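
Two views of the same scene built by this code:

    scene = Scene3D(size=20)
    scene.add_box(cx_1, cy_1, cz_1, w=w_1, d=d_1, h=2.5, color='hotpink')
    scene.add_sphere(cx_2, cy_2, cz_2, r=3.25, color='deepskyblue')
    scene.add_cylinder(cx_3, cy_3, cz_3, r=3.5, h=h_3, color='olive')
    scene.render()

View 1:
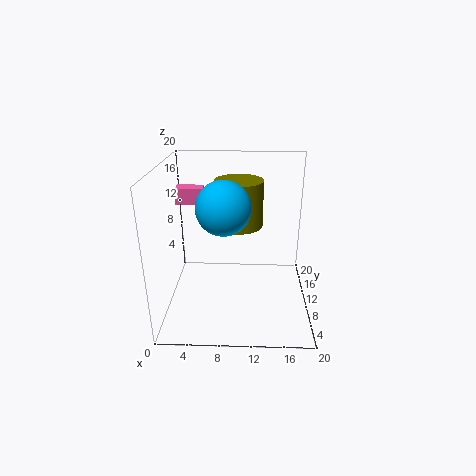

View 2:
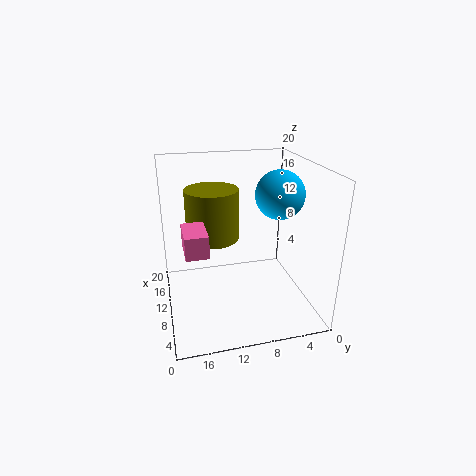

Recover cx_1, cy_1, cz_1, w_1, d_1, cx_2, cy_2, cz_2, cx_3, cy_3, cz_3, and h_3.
cx_1 = 0.25; cy_1 = 15.5; cz_1 = 12.75; w_1 = 4.25; d_1 = 2.5; cx_2 = 8.5; cy_2 = 4.75; cz_2 = 16.25; cx_3 = 10; cy_3 = 13.5; cz_3 = 10.5; h_3 = 6.75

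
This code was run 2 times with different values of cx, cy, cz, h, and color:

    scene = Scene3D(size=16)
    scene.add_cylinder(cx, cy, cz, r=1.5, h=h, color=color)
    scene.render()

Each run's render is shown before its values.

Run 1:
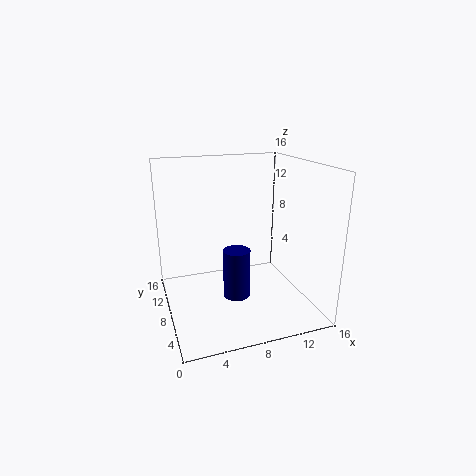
cx = 7.5
cy = 7
cz = 1.5
h = 5.5
color = 'navy'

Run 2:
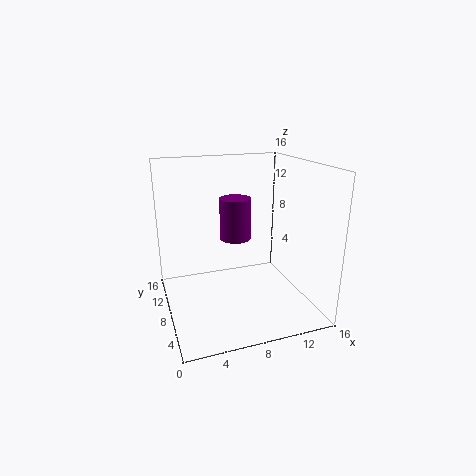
cx = 6.5
cy = 4.5
cz = 9.5
h = 4
color = 'purple'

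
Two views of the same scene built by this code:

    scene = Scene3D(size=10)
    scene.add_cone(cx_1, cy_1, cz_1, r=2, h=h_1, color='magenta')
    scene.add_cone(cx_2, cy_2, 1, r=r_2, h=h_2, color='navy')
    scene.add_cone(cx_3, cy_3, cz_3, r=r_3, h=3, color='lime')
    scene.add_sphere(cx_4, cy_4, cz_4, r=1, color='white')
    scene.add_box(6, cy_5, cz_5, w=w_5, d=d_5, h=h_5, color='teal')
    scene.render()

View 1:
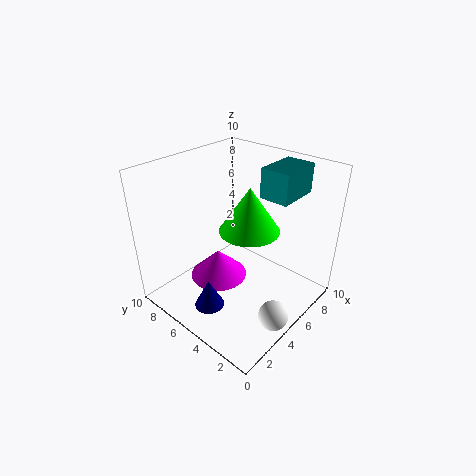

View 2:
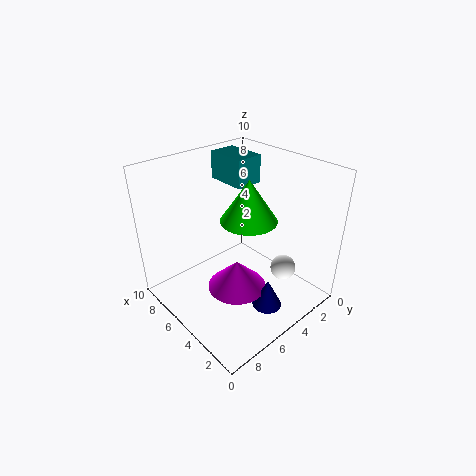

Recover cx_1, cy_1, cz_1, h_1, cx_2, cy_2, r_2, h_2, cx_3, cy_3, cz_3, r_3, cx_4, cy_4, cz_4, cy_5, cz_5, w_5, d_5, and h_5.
cx_1 = 4, cy_1 = 6, cz_1 = 2, h_1 = 2, cx_2 = 2, cy_2 = 5, r_2 = 1, h_2 = 2, cx_3 = 5, cy_3 = 4, cz_3 = 6, r_3 = 2, cx_4 = 4, cy_4 = 1, cz_4 = 1, cy_5 = 2, cz_5 = 8, w_5 = 3, d_5 = 2, h_5 = 2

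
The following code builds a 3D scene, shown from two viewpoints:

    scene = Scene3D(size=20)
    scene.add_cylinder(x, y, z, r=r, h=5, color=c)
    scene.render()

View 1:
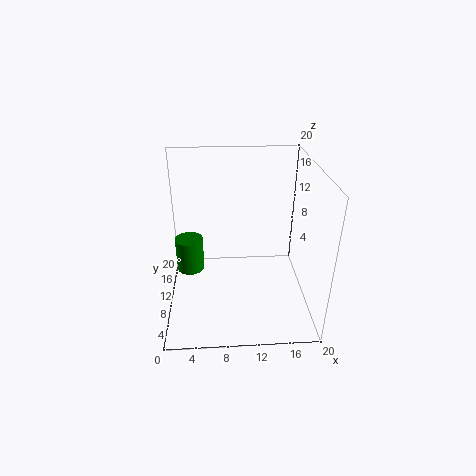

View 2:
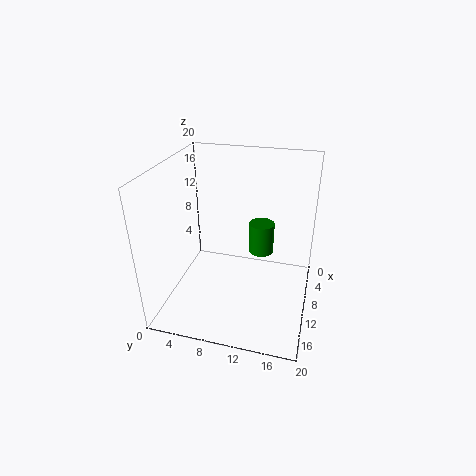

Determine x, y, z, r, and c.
x = 3; y = 12; z = 4; r = 2; c = 'green'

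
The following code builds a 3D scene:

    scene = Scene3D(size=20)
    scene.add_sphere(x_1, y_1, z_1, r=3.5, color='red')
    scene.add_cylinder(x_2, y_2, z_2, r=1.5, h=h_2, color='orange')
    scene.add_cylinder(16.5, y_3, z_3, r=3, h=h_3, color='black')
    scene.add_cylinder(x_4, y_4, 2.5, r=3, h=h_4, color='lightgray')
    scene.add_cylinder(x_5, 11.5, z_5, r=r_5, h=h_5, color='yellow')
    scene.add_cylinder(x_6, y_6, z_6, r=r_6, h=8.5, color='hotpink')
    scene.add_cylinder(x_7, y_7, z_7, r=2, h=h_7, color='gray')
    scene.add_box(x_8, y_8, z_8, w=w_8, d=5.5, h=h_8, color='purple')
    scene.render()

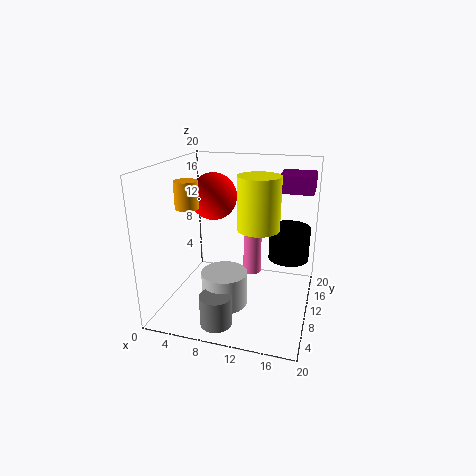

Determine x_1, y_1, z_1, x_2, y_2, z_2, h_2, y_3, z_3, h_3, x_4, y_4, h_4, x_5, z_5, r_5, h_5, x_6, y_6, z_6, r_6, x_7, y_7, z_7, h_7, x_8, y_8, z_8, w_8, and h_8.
x_1 = 5
y_1 = 14
z_1 = 14.5
x_2 = 4.5
y_2 = 6
z_2 = 15
h_2 = 3.5
y_3 = 15
z_3 = 5.5
h_3 = 5
x_4 = 9.5
y_4 = 5.5
h_4 = 4.5
x_5 = 12.5
z_5 = 11
r_5 = 3
h_5 = 7.5
x_6 = 10
y_6 = 18.5
z_6 = 0.5
r_6 = 1.5
x_7 = 9.5
y_7 = 2
z_7 = 1.5
h_7 = 4
x_8 = 14.5
y_8 = 14.5
z_8 = 15.5
w_8 = 5
h_8 = 2.5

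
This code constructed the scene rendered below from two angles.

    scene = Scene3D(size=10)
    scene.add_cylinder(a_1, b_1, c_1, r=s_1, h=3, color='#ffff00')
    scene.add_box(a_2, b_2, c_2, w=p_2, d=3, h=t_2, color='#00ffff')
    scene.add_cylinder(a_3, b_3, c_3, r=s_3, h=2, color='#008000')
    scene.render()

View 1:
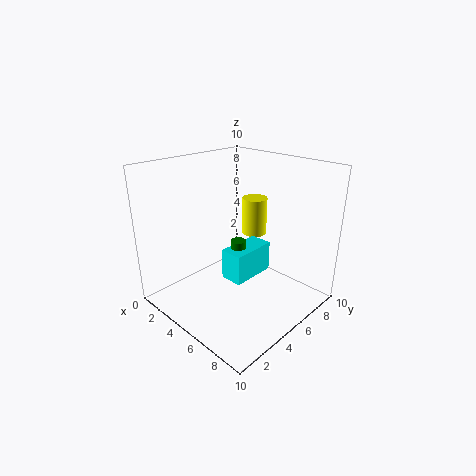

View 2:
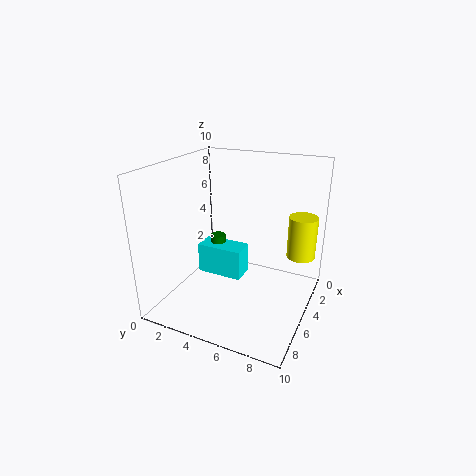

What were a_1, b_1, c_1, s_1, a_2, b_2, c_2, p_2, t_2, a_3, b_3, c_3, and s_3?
a_1 = 3, b_1 = 9, c_1 = 3.5, s_1 = 1, a_2 = 5.5, b_2 = 3, c_2 = 3, p_2 = 1.5, t_2 = 2, a_3 = 6, b_3 = 4, c_3 = 3.5, s_3 = 0.5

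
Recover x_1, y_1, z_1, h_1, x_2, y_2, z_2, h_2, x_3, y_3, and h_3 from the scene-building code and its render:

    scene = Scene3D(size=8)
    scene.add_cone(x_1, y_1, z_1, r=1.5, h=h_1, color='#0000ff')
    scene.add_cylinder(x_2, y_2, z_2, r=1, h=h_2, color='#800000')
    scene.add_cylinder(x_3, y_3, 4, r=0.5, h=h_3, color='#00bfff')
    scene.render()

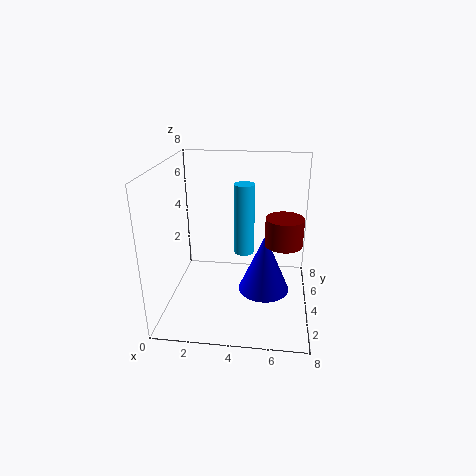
x_1 = 5.5; y_1 = 4.5; z_1 = 0.5; h_1 = 3.5; x_2 = 6.5; y_2 = 3.5; z_2 = 4; h_2 = 1.5; x_3 = 4.5; y_3 = 2.5; h_3 = 3.5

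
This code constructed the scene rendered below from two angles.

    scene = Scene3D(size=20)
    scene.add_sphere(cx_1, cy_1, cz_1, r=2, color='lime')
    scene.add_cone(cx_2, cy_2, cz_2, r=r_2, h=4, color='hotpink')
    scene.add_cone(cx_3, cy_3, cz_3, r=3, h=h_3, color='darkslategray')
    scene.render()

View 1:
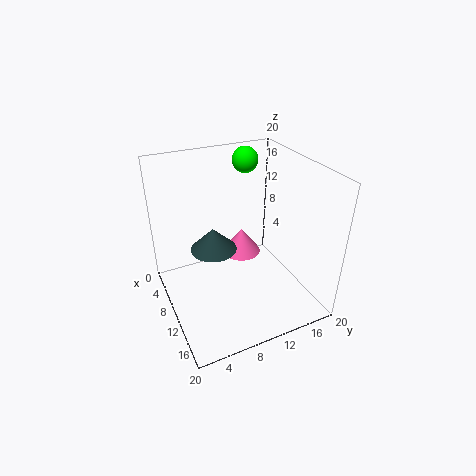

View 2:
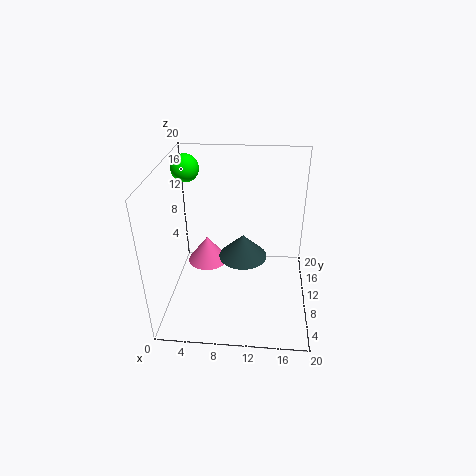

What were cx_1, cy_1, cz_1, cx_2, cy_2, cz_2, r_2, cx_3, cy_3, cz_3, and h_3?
cx_1 = 2
cy_1 = 15
cz_1 = 18
cx_2 = 5
cy_2 = 13
cz_2 = 4
r_2 = 3
cx_3 = 11
cy_3 = 6
cz_3 = 10
h_3 = 3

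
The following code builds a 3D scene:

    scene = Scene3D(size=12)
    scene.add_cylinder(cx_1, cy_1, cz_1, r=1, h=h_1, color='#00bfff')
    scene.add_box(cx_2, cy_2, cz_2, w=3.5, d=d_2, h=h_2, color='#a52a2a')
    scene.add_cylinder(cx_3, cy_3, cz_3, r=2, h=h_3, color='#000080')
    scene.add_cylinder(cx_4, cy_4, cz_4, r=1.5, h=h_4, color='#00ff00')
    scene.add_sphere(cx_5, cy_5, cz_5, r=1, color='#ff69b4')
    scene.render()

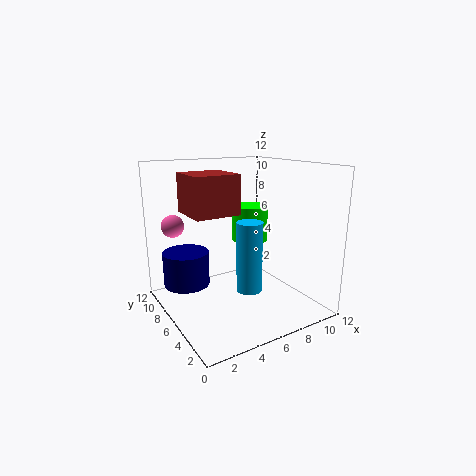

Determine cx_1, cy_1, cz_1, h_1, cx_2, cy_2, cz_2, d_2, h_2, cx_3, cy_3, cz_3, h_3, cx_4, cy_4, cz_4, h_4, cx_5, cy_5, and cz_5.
cx_1 = 5.5; cy_1 = 3.5; cz_1 = 2.5; h_1 = 5.5; cx_2 = 1.5; cy_2 = 4; cz_2 = 8.5; d_2 = 3.5; h_2 = 3; cx_3 = 2.5; cy_3 = 9; cz_3 = 1.5; h_3 = 3; cx_4 = 7.5; cy_4 = 6.5; cz_4 = 5.5; h_4 = 3; cx_5 = 2; cy_5 = 10.5; cz_5 = 6.5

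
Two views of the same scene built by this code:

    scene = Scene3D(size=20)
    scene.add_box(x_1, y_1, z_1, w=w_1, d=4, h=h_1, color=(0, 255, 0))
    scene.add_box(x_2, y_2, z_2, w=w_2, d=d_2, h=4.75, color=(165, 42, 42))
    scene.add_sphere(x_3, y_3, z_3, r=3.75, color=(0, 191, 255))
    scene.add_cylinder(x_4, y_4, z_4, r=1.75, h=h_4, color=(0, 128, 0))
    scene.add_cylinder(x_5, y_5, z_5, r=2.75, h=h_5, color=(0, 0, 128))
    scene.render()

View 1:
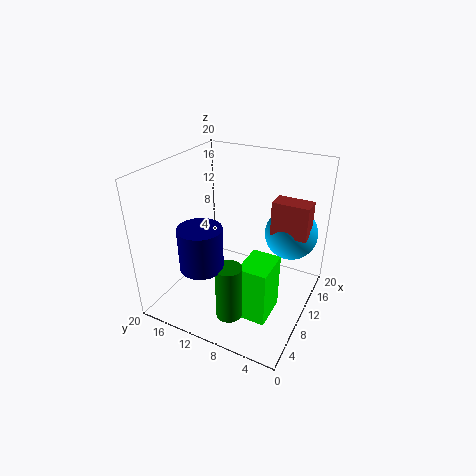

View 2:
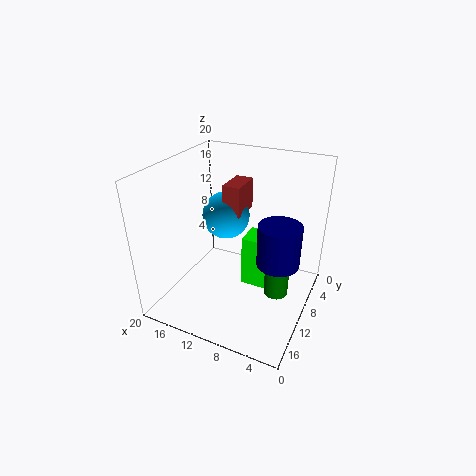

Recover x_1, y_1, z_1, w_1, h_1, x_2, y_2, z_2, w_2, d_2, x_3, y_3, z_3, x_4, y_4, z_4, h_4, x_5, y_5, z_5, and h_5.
x_1 = 5.25, y_1 = 3.75, z_1 = 0.5, w_1 = 5.25, h_1 = 8, x_2 = 11.75, y_2 = 1, z_2 = 10.75, w_2 = 2.75, d_2 = 5, x_3 = 15, y_3 = 4, z_3 = 9.75, x_4 = 4.5, y_4 = 8.5, z_4 = 1.25, h_4 = 7.75, x_5 = 3.5, y_5 = 11.75, z_5 = 8.75, h_5 = 5.5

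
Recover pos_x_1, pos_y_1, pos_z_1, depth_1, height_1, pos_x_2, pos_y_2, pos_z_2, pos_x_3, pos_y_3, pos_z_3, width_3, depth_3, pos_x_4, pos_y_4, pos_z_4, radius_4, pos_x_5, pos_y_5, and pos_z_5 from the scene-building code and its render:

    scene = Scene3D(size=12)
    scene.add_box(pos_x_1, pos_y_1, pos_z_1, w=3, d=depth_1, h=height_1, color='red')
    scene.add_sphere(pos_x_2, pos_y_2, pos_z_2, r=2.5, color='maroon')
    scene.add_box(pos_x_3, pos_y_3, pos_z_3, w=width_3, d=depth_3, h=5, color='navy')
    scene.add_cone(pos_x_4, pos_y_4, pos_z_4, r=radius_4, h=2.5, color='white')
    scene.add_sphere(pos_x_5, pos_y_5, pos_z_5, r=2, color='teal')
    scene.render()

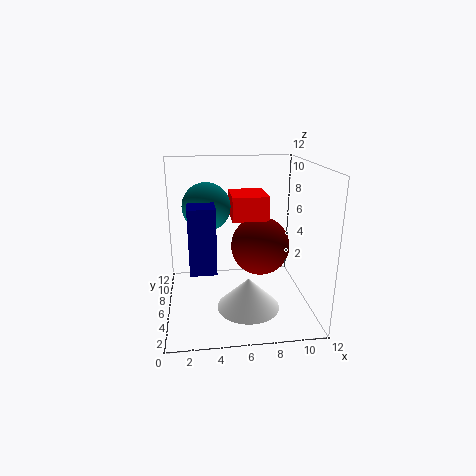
pos_x_1 = 5.5, pos_y_1 = 5.5, pos_z_1 = 7.5, depth_1 = 3.5, height_1 = 2, pos_x_2 = 8, pos_y_2 = 6.5, pos_z_2 = 5, pos_x_3 = 2, pos_y_3 = 2.5, pos_z_3 = 4.5, width_3 = 2, depth_3 = 2, pos_x_4 = 6.5, pos_y_4 = 3.5, pos_z_4 = 1, radius_4 = 2.5, pos_x_5 = 3.5, pos_y_5 = 7, pos_z_5 = 8.5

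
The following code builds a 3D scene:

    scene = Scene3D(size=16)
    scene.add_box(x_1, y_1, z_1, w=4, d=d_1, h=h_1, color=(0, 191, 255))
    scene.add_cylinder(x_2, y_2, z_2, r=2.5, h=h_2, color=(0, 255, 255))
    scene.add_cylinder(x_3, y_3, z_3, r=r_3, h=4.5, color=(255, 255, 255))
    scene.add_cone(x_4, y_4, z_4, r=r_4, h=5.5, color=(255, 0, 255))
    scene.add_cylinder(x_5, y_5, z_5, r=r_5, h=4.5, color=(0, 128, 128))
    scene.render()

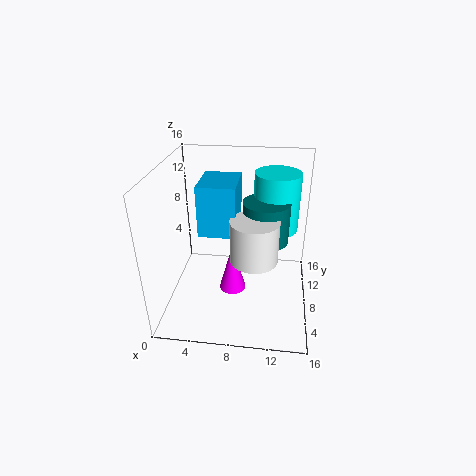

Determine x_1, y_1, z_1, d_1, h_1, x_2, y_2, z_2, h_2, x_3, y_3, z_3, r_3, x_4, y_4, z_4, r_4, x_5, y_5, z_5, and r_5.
x_1 = 4; y_1 = 6; z_1 = 9; d_1 = 5; h_1 = 5.5; x_2 = 12; y_2 = 10; z_2 = 8.5; h_2 = 6.5; x_3 = 10; y_3 = 5.5; z_3 = 7; r_3 = 2.5; x_4 = 7.5; y_4 = 7; z_4 = 2; r_4 = 1.5; x_5 = 11; y_5 = 8; z_5 = 8; r_5 = 2.5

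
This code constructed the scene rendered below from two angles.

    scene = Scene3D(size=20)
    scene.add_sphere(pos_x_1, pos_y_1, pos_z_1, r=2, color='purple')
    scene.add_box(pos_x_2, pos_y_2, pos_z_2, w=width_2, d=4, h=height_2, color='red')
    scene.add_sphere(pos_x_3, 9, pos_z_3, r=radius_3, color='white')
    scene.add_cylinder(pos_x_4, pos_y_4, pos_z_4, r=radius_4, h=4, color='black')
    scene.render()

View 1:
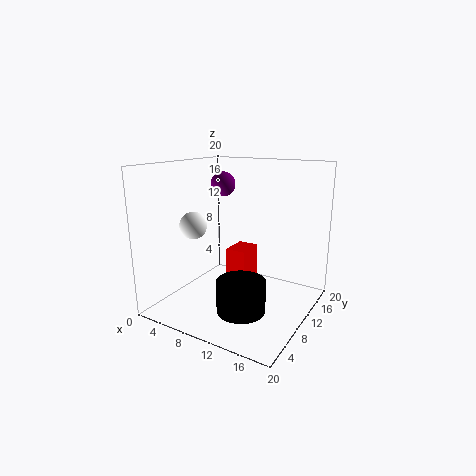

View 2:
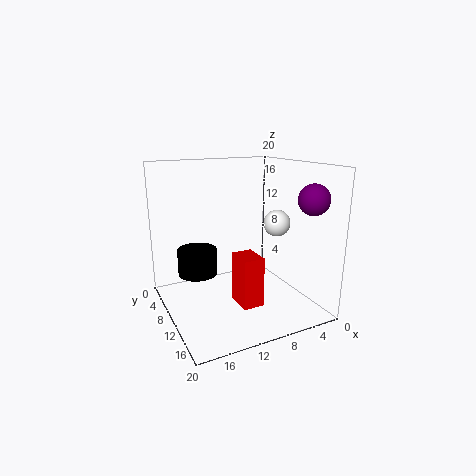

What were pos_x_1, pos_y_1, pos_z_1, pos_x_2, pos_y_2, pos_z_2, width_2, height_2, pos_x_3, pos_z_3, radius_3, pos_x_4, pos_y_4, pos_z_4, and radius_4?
pos_x_1 = 3; pos_y_1 = 17; pos_z_1 = 16; pos_x_2 = 8; pos_y_2 = 10; pos_z_2 = 1; width_2 = 3; height_2 = 7; pos_x_3 = 3; pos_z_3 = 11; radius_3 = 2; pos_x_4 = 14; pos_y_4 = 4; pos_z_4 = 3; radius_4 = 3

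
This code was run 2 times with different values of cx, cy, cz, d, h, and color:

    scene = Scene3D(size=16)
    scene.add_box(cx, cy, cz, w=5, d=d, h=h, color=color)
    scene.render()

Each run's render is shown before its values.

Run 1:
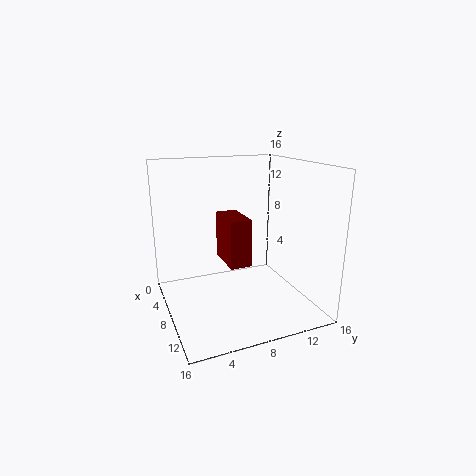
cx = 3.5
cy = 7
cz = 4.5
d = 2.5
h = 5.5
color = 'maroon'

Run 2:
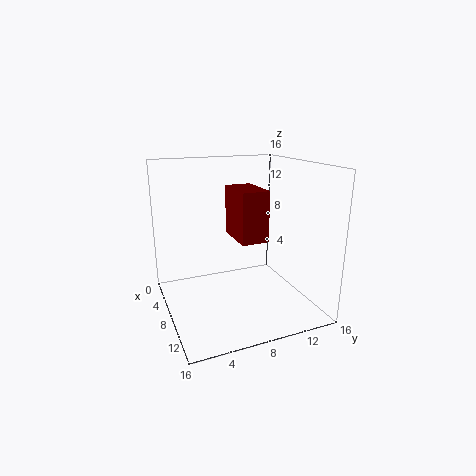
cx = 5.5
cy = 7.5
cz = 8
d = 3
h = 5.5
color = 'maroon'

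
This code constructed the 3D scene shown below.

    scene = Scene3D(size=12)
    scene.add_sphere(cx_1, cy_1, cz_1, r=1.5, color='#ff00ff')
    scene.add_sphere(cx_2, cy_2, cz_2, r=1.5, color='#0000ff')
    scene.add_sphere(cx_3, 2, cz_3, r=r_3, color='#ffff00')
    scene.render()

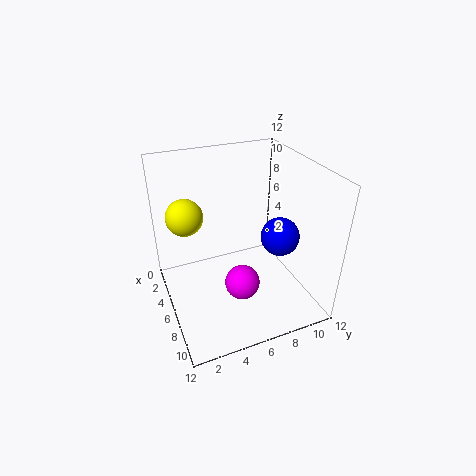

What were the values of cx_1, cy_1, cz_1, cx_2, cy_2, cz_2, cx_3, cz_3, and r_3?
cx_1 = 7, cy_1 = 6, cz_1 = 2, cx_2 = 8.5, cy_2 = 8.5, cz_2 = 7, cx_3 = 4.5, cz_3 = 8, r_3 = 1.5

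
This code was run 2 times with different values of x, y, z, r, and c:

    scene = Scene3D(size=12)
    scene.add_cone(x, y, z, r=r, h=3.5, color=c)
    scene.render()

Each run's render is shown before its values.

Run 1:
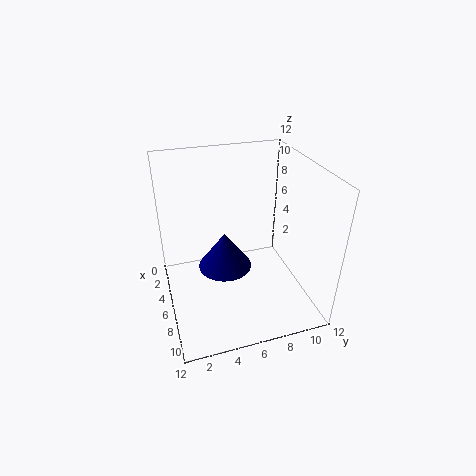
x = 3.5, y = 5.5, z = 1.5, r = 2.5, c = 'navy'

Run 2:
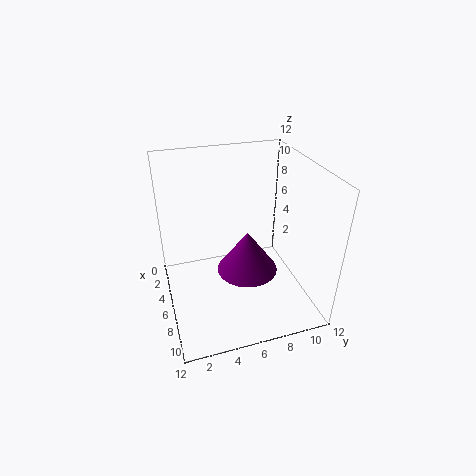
x = 7, y = 6.5, z = 3.5, r = 2.5, c = 'purple'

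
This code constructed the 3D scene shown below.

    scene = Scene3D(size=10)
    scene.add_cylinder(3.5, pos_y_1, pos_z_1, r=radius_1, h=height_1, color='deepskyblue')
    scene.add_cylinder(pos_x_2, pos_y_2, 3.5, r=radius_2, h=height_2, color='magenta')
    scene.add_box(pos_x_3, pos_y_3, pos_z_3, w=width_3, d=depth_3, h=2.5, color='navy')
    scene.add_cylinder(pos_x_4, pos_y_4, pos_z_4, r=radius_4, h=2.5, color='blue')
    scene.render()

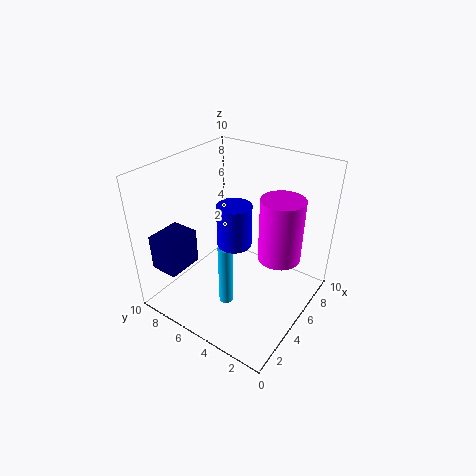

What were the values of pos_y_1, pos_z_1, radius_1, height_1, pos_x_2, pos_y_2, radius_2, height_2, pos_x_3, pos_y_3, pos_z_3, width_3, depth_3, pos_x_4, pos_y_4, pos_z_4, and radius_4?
pos_y_1 = 5
pos_z_1 = 0.5
radius_1 = 0.5
height_1 = 4.5
pos_x_2 = 6.5
pos_y_2 = 2.5
radius_2 = 1.5
height_2 = 4.5
pos_x_3 = 1
pos_y_3 = 7.5
pos_z_3 = 3
width_3 = 2.5
depth_3 = 2
pos_x_4 = 2.5
pos_y_4 = 3.5
pos_z_4 = 6.5
radius_4 = 1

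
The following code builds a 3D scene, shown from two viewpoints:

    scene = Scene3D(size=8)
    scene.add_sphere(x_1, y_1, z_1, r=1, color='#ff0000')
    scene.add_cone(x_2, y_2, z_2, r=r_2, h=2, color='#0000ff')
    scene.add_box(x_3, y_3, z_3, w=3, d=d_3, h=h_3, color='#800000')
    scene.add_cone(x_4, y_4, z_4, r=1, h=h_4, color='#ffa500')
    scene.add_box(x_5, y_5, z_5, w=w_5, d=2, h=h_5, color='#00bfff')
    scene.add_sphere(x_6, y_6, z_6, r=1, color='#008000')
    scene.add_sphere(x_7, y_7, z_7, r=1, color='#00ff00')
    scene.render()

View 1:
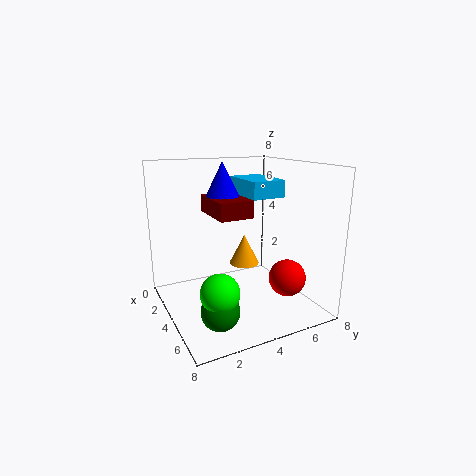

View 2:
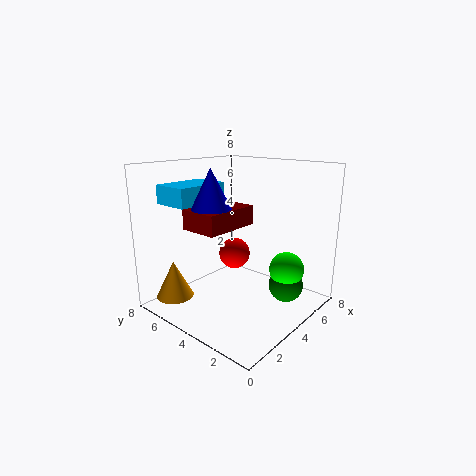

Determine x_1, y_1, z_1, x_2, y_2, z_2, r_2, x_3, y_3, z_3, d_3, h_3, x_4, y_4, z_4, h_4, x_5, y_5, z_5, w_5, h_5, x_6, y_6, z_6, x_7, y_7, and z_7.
x_1 = 6, y_1 = 6, z_1 = 2, x_2 = 2, y_2 = 4, z_2 = 6, r_2 = 1, x_3 = 1, y_3 = 3, z_3 = 5, d_3 = 2, h_3 = 1, x_4 = 1, y_4 = 6, z_4 = 1, h_4 = 2, x_5 = 1, y_5 = 5, z_5 = 6, w_5 = 3, h_5 = 1, x_6 = 6, y_6 = 2, z_6 = 1, x_7 = 6, y_7 = 2, z_7 = 2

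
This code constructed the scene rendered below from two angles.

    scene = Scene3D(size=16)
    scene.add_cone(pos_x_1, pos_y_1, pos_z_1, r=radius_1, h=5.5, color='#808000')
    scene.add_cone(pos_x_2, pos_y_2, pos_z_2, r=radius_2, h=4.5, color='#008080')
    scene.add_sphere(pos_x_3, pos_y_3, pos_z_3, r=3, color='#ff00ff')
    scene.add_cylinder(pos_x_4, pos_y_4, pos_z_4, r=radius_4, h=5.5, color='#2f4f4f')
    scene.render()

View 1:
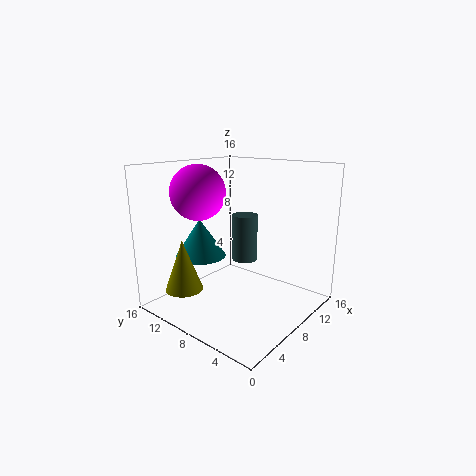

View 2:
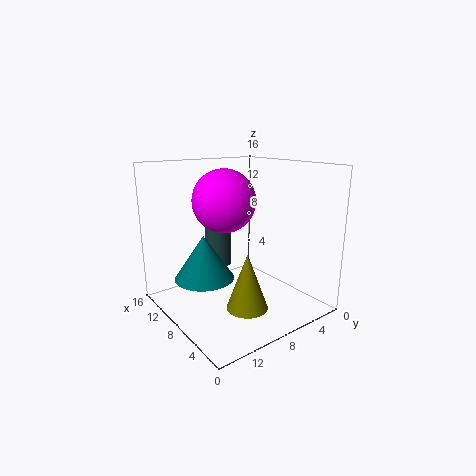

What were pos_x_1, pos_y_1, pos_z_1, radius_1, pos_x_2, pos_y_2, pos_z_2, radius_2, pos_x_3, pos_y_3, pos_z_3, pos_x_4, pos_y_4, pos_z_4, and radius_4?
pos_x_1 = 2.5
pos_y_1 = 11
pos_z_1 = 3
radius_1 = 2
pos_x_2 = 7
pos_y_2 = 13
pos_z_2 = 5
radius_2 = 3
pos_x_3 = 5.5
pos_y_3 = 11.5
pos_z_3 = 13
pos_x_4 = 10.5
pos_y_4 = 9
pos_z_4 = 4.5
radius_4 = 1.5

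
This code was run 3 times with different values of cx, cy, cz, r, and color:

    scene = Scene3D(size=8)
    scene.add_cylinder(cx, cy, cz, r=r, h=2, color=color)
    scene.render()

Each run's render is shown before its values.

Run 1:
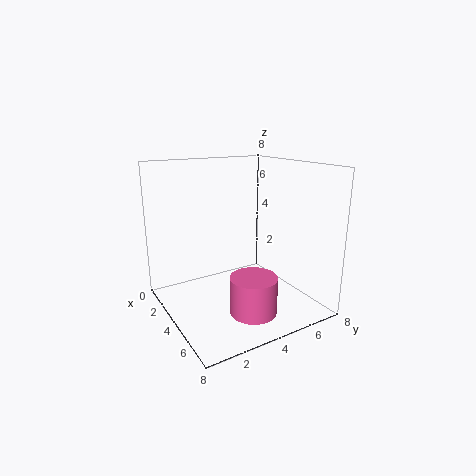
cx = 6; cy = 3.75; cz = 0.5; r = 1.25; color = 'hotpink'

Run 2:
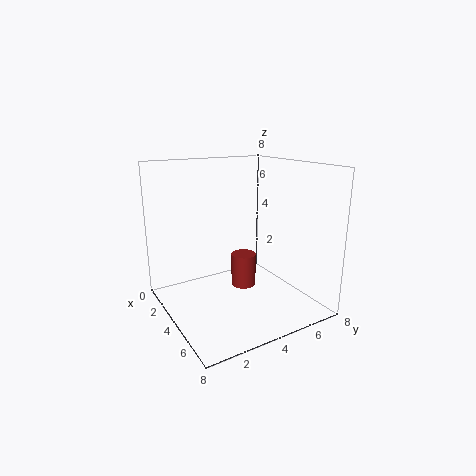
cx = 3; cy = 5; cz = 0.5; r = 0.75; color = 'brown'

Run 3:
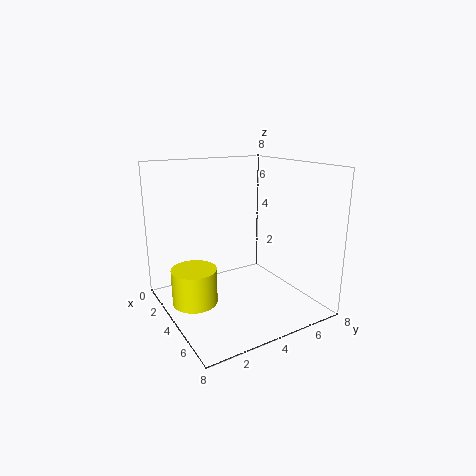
cx = 3.5; cy = 1.5; cz = 0.5; r = 1.25; color = 'yellow'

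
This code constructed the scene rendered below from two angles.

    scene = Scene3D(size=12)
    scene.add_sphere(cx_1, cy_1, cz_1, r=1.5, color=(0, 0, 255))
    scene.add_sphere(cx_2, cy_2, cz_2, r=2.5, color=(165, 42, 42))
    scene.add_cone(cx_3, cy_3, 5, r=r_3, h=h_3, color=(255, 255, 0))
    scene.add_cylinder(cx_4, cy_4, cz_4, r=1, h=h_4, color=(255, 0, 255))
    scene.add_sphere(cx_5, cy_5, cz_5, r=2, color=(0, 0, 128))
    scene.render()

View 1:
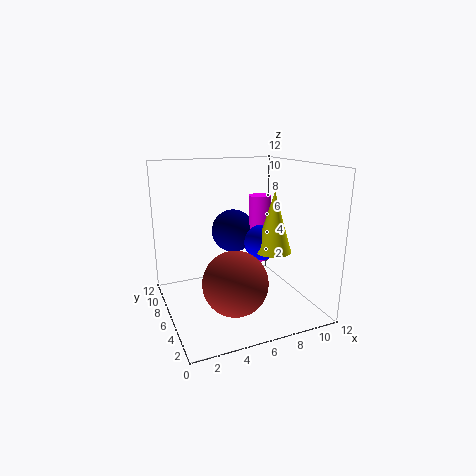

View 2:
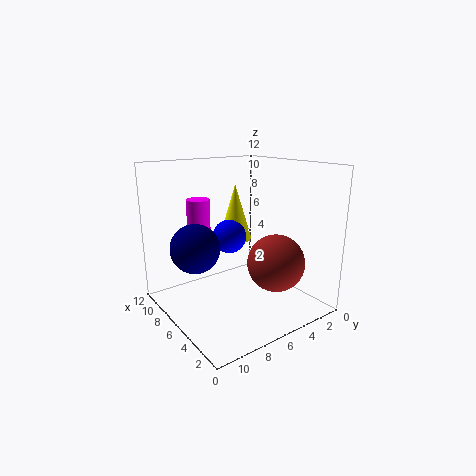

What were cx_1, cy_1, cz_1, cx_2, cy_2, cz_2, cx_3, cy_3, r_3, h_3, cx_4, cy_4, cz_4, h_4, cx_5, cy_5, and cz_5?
cx_1 = 8; cy_1 = 5.5; cz_1 = 5.5; cx_2 = 4.5; cy_2 = 3; cz_2 = 3.5; cx_3 = 8.5; cy_3 = 4.5; r_3 = 1.5; h_3 = 5; cx_4 = 9; cy_4 = 8; cz_4 = 3; h_4 = 6; cx_5 = 7; cy_5 = 9.5; cz_5 = 5.5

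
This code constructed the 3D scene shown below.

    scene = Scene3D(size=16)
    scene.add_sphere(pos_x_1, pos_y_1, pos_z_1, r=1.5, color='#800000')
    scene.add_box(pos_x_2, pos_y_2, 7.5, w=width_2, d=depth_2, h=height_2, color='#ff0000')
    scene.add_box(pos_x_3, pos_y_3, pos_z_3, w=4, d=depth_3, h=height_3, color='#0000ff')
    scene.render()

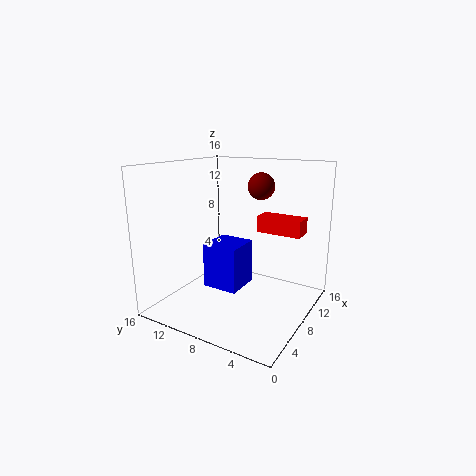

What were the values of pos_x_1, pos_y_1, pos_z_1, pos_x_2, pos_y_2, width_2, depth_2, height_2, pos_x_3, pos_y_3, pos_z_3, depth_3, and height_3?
pos_x_1 = 10.5
pos_y_1 = 6.5
pos_z_1 = 13.5
pos_x_2 = 12.5
pos_y_2 = 2.5
width_2 = 2.5
depth_2 = 5.5
height_2 = 2
pos_x_3 = 5.5
pos_y_3 = 7
pos_z_3 = 2.5
depth_3 = 4
height_3 = 5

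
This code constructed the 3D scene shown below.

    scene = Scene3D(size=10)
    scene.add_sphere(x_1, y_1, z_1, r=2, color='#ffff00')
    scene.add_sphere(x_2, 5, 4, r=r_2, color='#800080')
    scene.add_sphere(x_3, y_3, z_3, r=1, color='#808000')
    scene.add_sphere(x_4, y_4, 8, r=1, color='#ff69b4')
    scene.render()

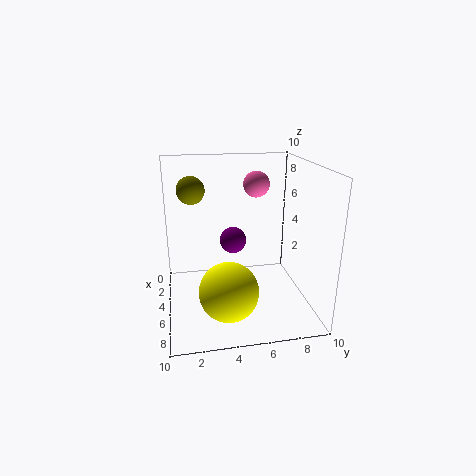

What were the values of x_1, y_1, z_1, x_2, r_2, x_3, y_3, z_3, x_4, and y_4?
x_1 = 7, y_1 = 4, z_1 = 2, x_2 = 3, r_2 = 1, x_3 = 3, y_3 = 2, z_3 = 8, x_4 = 2, y_4 = 7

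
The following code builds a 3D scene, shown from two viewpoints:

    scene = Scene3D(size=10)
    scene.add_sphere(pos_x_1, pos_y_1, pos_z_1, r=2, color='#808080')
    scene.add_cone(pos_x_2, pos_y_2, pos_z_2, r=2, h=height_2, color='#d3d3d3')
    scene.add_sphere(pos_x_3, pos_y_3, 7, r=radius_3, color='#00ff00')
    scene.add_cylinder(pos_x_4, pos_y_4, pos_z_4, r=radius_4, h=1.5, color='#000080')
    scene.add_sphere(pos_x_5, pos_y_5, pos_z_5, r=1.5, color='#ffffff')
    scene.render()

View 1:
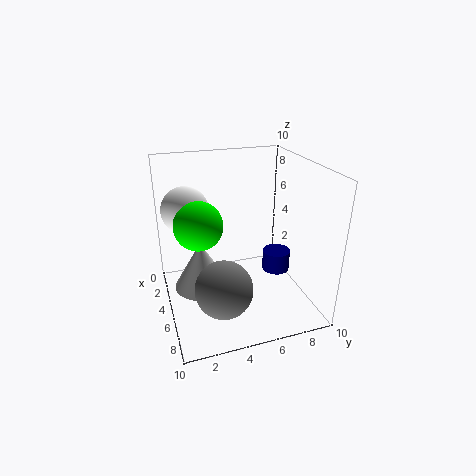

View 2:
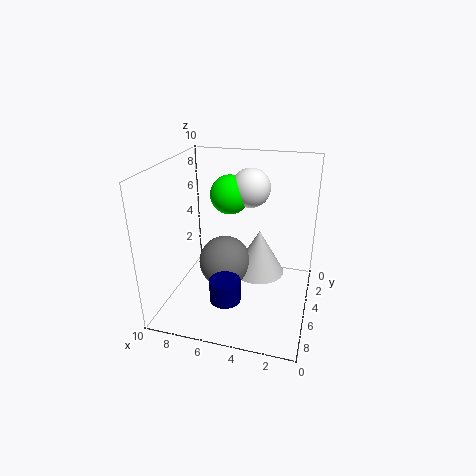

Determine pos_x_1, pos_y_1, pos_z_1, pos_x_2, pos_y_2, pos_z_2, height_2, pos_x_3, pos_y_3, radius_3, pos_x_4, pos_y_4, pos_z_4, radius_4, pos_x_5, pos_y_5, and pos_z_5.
pos_x_1 = 6.5
pos_y_1 = 3.5
pos_z_1 = 2
pos_x_2 = 4
pos_y_2 = 2.5
pos_z_2 = 1
height_2 = 3.5
pos_x_3 = 6.5
pos_y_3 = 2
radius_3 = 1.5
pos_x_4 = 5
pos_y_4 = 8
pos_z_4 = 2
radius_4 = 1
pos_x_5 = 5
pos_y_5 = 1.5
pos_z_5 = 7.5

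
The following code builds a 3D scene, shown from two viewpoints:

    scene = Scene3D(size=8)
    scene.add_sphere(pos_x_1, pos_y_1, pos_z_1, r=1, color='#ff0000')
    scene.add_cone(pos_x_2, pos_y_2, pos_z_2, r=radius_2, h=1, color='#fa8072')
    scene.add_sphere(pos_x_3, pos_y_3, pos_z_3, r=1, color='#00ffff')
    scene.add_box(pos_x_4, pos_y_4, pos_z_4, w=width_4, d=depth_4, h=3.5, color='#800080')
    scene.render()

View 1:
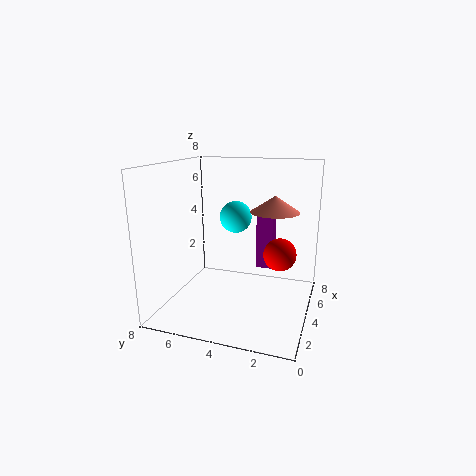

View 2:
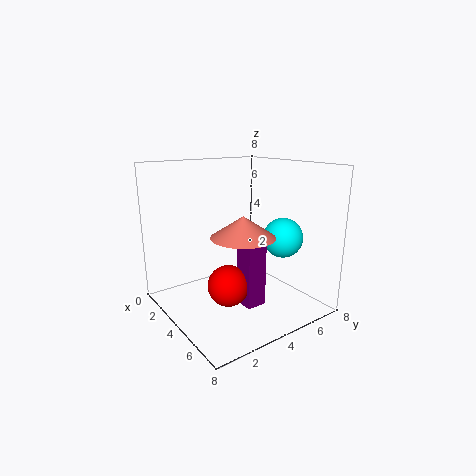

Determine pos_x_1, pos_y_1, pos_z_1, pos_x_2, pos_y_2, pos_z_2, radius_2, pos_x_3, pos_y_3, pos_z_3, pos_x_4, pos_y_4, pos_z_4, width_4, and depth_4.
pos_x_1 = 6, pos_y_1 = 2, pos_z_1 = 2.5, pos_x_2 = 6.5, pos_y_2 = 2.5, pos_z_2 = 5, radius_2 = 1.5, pos_x_3 = 6.5, pos_y_3 = 5, pos_z_3 = 4.5, pos_x_4 = 6, pos_y_4 = 2.5, pos_z_4 = 1.5, width_4 = 1, depth_4 = 1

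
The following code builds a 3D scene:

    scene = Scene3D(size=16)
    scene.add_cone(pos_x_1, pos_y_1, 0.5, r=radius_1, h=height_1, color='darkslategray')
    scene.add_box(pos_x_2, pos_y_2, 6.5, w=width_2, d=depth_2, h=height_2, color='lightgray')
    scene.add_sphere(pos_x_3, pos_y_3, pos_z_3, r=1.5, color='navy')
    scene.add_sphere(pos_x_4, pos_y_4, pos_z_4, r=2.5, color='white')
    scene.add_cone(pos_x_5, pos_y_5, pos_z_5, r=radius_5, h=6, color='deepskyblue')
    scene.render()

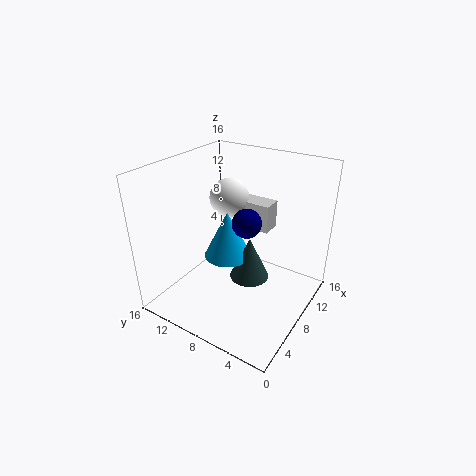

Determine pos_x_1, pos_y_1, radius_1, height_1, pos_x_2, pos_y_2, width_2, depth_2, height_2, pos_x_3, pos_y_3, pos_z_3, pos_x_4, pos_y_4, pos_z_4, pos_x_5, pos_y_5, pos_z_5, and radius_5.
pos_x_1 = 11.5; pos_y_1 = 8.5; radius_1 = 2.5; height_1 = 5.5; pos_x_2 = 13; pos_y_2 = 7; width_2 = 2.5; depth_2 = 4.5; height_2 = 3.5; pos_x_3 = 6.5; pos_y_3 = 6; pos_z_3 = 11; pos_x_4 = 13; pos_y_4 = 12.5; pos_z_4 = 10; pos_x_5 = 11; pos_y_5 = 11.5; pos_z_5 = 3; radius_5 = 3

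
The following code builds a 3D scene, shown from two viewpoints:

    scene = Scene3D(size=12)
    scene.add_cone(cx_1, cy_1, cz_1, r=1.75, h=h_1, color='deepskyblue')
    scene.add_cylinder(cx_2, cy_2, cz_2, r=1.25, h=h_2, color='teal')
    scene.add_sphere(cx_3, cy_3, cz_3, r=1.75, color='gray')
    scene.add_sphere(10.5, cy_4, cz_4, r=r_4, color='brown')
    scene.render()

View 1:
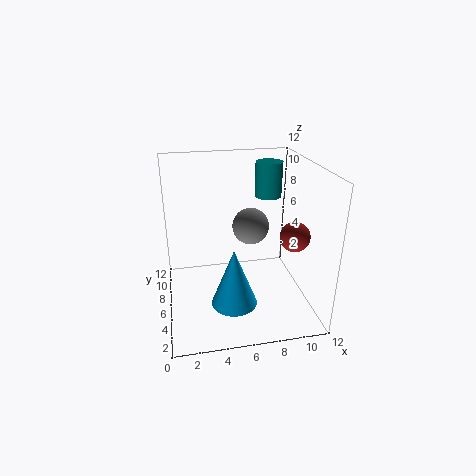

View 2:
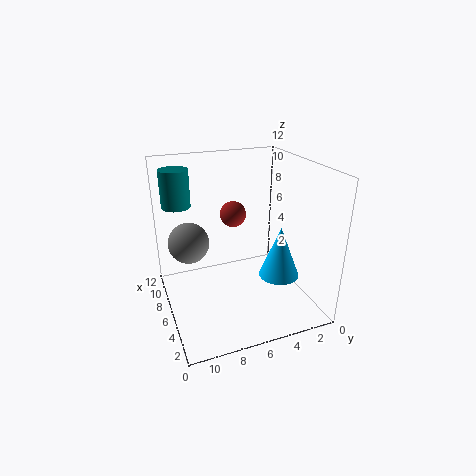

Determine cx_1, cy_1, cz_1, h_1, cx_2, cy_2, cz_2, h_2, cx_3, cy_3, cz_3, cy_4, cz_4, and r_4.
cx_1 = 5, cy_1 = 2.5, cz_1 = 2.25, h_1 = 4.5, cx_2 = 9.75, cy_2 = 10.25, cz_2 = 8, h_2 = 3.25, cx_3 = 8, cy_3 = 9.75, cz_3 = 5.25, cy_4 = 4.75, cz_4 = 6.25, r_4 = 1.25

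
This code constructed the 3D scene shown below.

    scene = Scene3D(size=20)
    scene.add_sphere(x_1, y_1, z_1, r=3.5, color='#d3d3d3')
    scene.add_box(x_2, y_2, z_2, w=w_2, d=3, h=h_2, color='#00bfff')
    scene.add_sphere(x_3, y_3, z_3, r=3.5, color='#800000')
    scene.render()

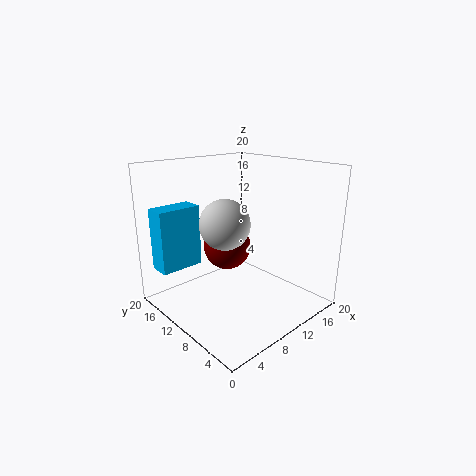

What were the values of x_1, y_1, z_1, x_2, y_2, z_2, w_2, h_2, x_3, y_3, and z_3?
x_1 = 8.5; y_1 = 11; z_1 = 12; x_2 = 0.5; y_2 = 14; z_2 = 6; w_2 = 6; h_2 = 8.5; x_3 = 11; y_3 = 13.5; z_3 = 7.5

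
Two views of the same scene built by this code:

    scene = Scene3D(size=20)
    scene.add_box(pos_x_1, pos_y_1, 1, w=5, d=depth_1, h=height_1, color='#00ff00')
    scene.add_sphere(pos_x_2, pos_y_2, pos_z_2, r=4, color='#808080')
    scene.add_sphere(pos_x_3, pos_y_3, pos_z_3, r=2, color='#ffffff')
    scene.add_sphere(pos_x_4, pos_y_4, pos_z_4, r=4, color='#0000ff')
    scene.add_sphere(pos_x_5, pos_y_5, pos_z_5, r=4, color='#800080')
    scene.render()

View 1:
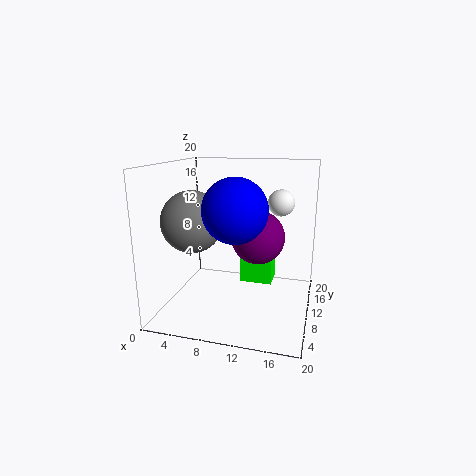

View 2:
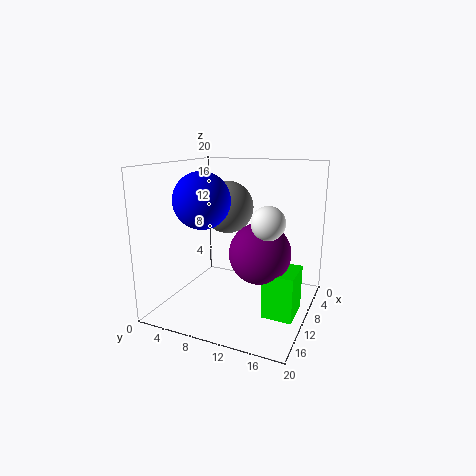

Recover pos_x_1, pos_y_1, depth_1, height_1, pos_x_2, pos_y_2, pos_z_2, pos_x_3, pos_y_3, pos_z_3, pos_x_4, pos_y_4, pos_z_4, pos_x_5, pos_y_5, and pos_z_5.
pos_x_1 = 9
pos_y_1 = 15
depth_1 = 4
height_1 = 6
pos_x_2 = 5
pos_y_2 = 6
pos_z_2 = 13
pos_x_3 = 15
pos_y_3 = 16
pos_z_3 = 14
pos_x_4 = 11
pos_y_4 = 5
pos_z_4 = 15
pos_x_5 = 12
pos_y_5 = 14
pos_z_5 = 9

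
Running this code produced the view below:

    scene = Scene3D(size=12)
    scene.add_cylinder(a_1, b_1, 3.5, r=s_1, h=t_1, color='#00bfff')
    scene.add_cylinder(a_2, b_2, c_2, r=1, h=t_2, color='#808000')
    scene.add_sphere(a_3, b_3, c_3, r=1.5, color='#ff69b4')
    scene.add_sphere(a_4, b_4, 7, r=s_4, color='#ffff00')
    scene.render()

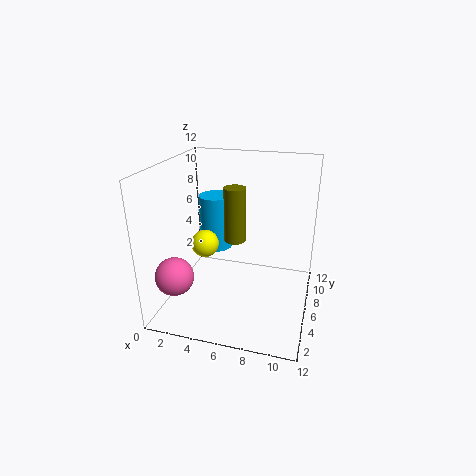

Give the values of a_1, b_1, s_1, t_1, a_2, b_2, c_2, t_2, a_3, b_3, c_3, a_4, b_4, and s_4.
a_1 = 3, b_1 = 9, s_1 = 1.5, t_1 = 5, a_2 = 5, b_2 = 8.5, c_2 = 4.5, t_2 = 5, a_3 = 2, b_3 = 2, c_3 = 4, a_4 = 4.5, b_4 = 2.5, s_4 = 1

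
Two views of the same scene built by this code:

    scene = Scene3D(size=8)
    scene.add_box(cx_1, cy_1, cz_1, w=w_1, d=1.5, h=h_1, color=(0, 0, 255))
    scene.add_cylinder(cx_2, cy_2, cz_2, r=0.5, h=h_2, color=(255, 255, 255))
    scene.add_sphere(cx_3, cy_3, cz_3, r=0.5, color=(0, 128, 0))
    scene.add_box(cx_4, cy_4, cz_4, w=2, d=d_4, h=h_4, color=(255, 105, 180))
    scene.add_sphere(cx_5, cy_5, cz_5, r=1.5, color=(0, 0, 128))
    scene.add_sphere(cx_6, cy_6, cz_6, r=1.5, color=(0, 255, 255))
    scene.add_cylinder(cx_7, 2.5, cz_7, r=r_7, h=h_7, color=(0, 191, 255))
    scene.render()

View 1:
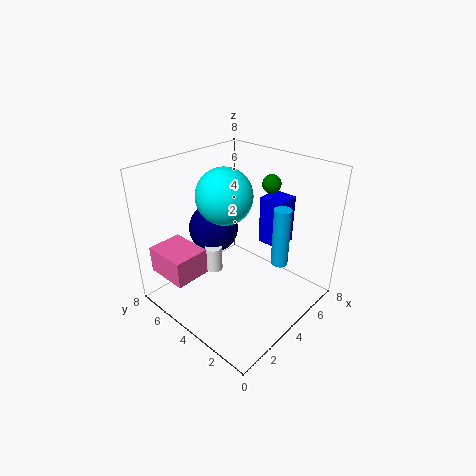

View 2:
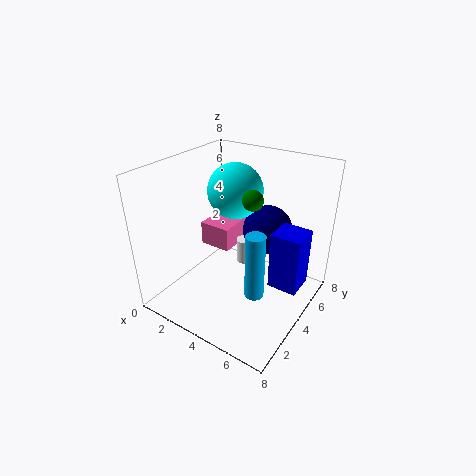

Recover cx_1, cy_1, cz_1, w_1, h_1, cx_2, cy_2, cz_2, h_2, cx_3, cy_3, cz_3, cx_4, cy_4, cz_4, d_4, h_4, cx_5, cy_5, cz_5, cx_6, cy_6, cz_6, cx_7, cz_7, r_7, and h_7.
cx_1 = 6.5
cy_1 = 3
cz_1 = 2.5
w_1 = 1.5
h_1 = 3
cx_2 = 3.5
cy_2 = 5.5
cz_2 = 1.5
h_2 = 1.5
cx_3 = 5.5
cy_3 = 3
cz_3 = 7
cx_4 = 0.5
cy_4 = 5
cz_4 = 2
d_4 = 2.5
h_4 = 1.5
cx_5 = 4.5
cy_5 = 6.5
cz_5 = 3.5
cx_6 = 3.5
cy_6 = 4.5
cz_6 = 6.5
cx_7 = 6
cz_7 = 2
r_7 = 0.5
h_7 = 3.5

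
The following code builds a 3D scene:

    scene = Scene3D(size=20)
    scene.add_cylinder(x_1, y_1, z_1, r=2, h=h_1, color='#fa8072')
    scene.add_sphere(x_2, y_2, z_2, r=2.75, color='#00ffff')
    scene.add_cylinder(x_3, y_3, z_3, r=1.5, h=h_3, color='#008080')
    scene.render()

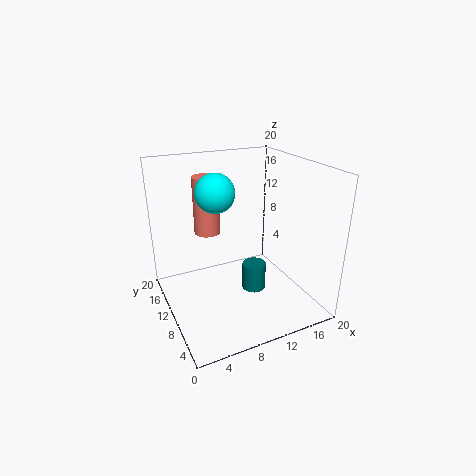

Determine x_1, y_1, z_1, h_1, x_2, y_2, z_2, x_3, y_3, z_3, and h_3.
x_1 = 8, y_1 = 16.75, z_1 = 8.5, h_1 = 8.75, x_2 = 7.75, y_2 = 12.5, z_2 = 16, x_3 = 10, y_3 = 5.25, z_3 = 5, h_3 = 3.5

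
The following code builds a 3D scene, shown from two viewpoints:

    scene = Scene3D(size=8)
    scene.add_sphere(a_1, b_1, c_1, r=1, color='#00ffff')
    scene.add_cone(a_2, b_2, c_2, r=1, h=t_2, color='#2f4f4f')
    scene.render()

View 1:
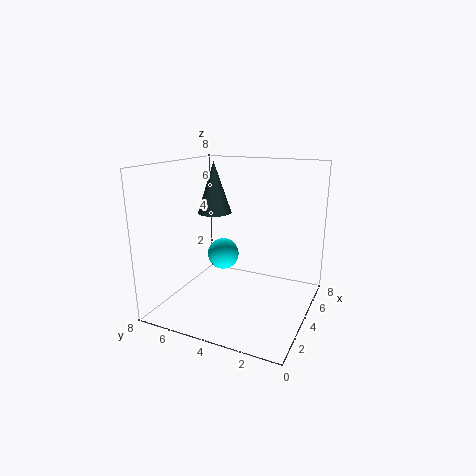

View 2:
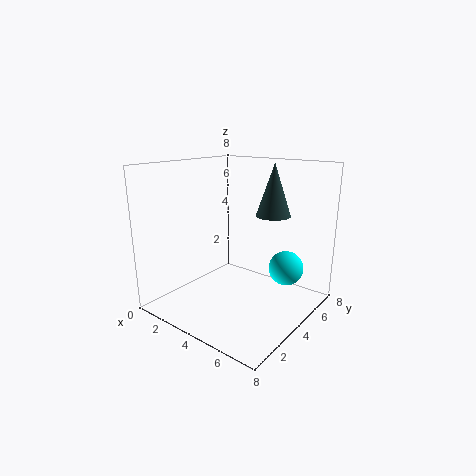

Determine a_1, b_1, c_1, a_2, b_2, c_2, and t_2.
a_1 = 6
b_1 = 6
c_1 = 2
a_2 = 5
b_2 = 6
c_2 = 5
t_2 = 3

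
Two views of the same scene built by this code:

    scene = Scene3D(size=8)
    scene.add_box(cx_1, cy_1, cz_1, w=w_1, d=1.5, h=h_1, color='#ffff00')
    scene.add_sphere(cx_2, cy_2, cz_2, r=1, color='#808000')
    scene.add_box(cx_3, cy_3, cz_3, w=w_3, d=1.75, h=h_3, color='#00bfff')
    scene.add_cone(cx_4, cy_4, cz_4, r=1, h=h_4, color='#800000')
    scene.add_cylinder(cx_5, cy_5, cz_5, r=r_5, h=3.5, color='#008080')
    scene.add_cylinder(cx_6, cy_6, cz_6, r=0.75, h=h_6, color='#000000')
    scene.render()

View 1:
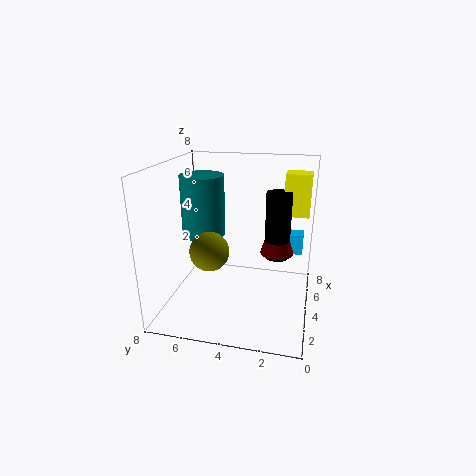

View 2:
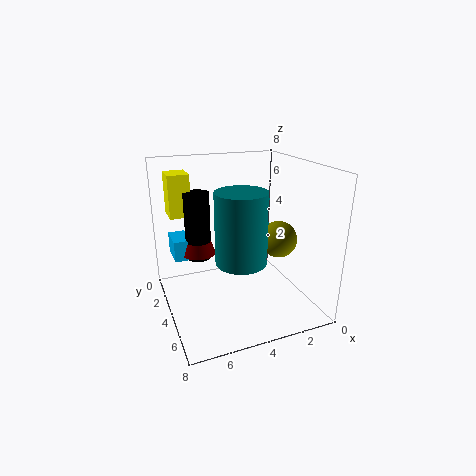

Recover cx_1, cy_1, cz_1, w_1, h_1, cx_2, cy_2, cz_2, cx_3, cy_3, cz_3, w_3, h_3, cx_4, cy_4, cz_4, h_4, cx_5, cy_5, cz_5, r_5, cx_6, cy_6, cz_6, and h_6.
cx_1 = 6, cy_1 = 0.25, cz_1 = 4.75, w_1 = 1.25, h_1 = 2.5, cx_2 = 2, cy_2 = 5, cz_2 = 4, cx_3 = 6.25, cy_3 = 0.5, cz_3 = 2.25, w_3 = 1, h_3 = 1.25, cx_4 = 5.75, cy_4 = 2, cz_4 = 2.5, h_4 = 3.25, cx_5 = 4.75, cy_5 = 6.25, cz_5 = 3.75, r_5 = 1.25, cx_6 = 5.75, cy_6 = 2, cz_6 = 2.25, h_6 = 4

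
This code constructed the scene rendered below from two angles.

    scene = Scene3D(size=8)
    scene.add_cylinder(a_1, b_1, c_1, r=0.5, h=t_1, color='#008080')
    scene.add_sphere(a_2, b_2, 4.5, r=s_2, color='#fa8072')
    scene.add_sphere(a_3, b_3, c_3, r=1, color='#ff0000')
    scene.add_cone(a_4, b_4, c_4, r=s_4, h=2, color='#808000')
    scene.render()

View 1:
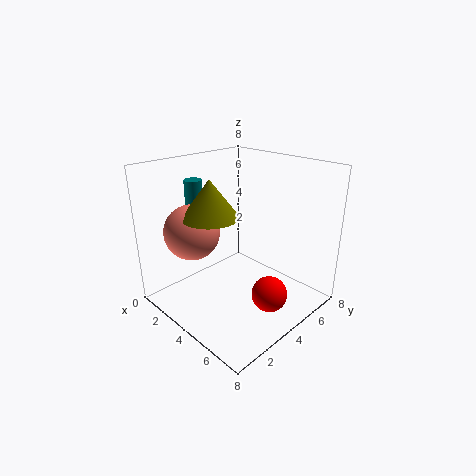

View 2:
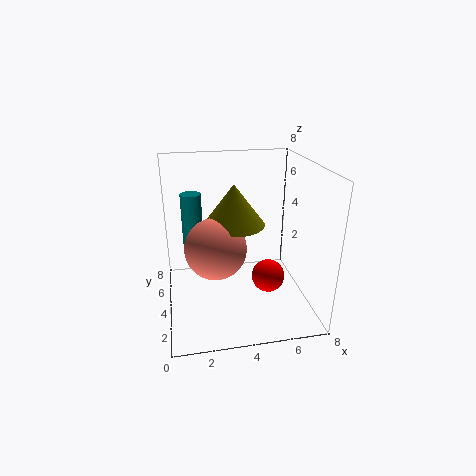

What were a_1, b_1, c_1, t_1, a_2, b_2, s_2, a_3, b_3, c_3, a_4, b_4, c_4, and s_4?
a_1 = 1.5
b_1 = 3
c_1 = 4
t_1 = 3
a_2 = 2.5
b_2 = 2
s_2 = 1.5
a_3 = 6
b_3 = 4.5
c_3 = 1
a_4 = 3.5
b_4 = 2.5
c_4 = 5.5
s_4 = 1.5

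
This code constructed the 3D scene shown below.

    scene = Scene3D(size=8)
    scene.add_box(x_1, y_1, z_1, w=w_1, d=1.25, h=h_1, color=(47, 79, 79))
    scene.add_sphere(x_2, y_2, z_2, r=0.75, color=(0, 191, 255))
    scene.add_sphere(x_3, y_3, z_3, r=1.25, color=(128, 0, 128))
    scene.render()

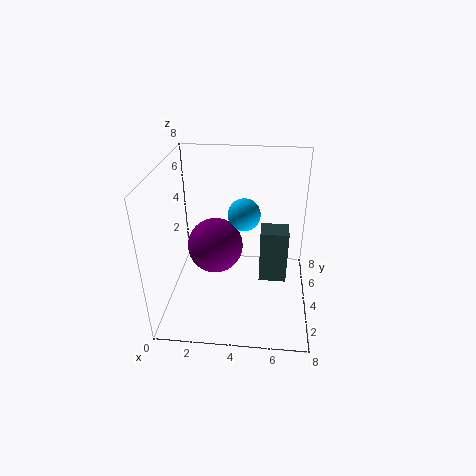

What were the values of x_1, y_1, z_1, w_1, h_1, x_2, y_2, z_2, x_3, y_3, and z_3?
x_1 = 5.25, y_1 = 3.25, z_1 = 1.75, w_1 = 1.5, h_1 = 3, x_2 = 4.5, y_2 = 2, z_2 = 6.5, x_3 = 3.25, y_3 = 1.25, z_3 = 5.25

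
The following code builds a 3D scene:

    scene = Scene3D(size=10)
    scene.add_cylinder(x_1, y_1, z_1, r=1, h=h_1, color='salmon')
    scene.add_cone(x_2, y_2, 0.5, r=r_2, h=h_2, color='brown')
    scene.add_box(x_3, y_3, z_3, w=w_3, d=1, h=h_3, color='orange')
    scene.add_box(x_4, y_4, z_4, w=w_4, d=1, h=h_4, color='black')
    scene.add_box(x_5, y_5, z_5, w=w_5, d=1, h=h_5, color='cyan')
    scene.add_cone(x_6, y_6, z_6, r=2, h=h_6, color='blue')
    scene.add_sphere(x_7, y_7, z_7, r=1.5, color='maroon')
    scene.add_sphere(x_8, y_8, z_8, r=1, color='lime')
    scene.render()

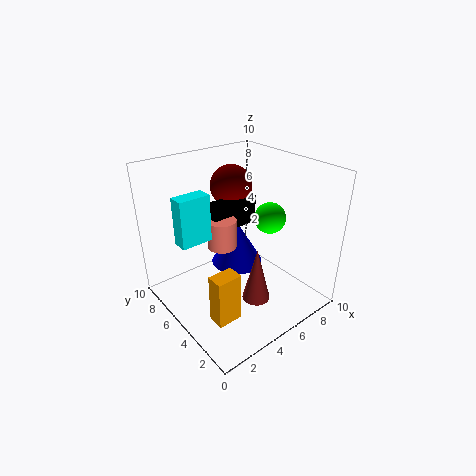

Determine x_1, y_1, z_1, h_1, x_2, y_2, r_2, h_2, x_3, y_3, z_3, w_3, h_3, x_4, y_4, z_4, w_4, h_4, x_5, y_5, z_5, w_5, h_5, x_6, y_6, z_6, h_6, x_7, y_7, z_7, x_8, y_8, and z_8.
x_1 = 4; y_1 = 5.5; z_1 = 4.5; h_1 = 2; x_2 = 5.5; y_2 = 3.5; r_2 = 1; h_2 = 4; x_3 = 0.5; y_3 = 1; z_3 = 2.5; w_3 = 1.5; h_3 = 3; x_4 = 3.5; y_4 = 5.5; z_4 = 5.5; w_4 = 3.5; h_4 = 2; x_5 = 0.5; y_5 = 4.5; z_5 = 6; w_5 = 2; h_5 = 3; x_6 = 6.5; y_6 = 7; z_6 = 1.5; h_6 = 3.5; x_7 = 6; y_7 = 7; z_7 = 8; x_8 = 6; y_8 = 3; z_8 = 7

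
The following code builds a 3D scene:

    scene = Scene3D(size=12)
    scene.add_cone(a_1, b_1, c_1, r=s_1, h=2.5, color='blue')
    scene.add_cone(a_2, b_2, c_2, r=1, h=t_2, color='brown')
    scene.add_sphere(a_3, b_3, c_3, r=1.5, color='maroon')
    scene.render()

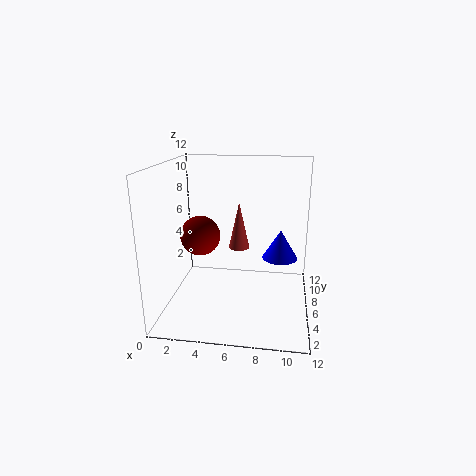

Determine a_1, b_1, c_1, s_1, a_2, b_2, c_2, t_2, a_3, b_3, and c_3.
a_1 = 9.5; b_1 = 7; c_1 = 4; s_1 = 1.5; a_2 = 5.5; b_2 = 10; c_2 = 3.5; t_2 = 4.5; a_3 = 3.5; b_3 = 3.5; c_3 = 7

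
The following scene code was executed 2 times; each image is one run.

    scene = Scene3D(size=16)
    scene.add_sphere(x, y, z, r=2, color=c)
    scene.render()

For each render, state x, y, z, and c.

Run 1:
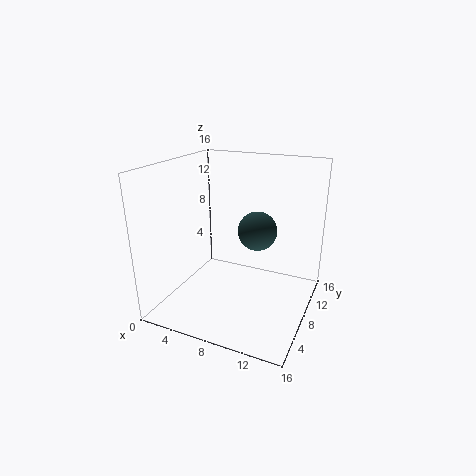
x = 10.75, y = 6.75, z = 9.75, c = 'darkslategray'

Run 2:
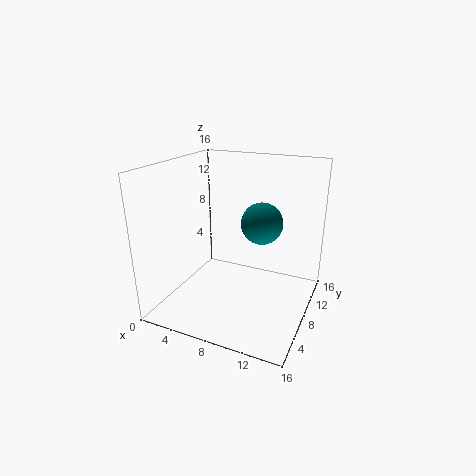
x = 11.75, y = 5.25, z = 11.25, c = 'teal'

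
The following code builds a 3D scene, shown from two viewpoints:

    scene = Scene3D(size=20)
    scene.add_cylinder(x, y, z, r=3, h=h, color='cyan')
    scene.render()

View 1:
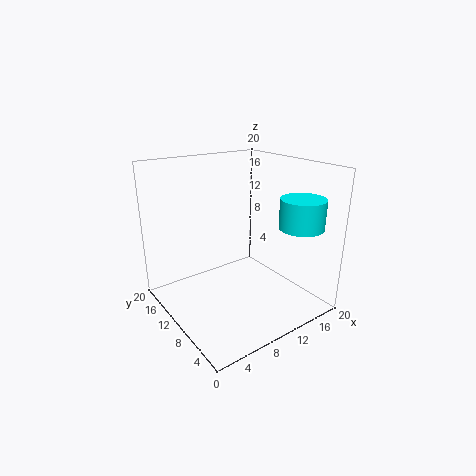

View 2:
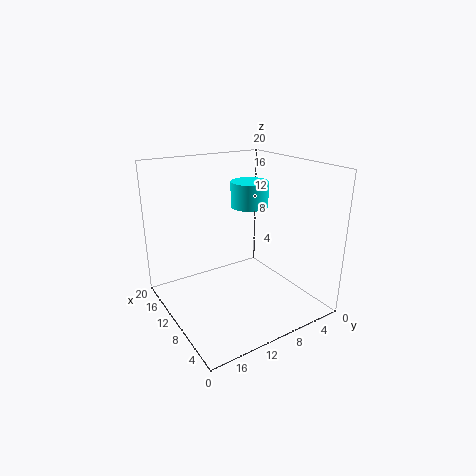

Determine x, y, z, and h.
x = 16; y = 4; z = 12; h = 4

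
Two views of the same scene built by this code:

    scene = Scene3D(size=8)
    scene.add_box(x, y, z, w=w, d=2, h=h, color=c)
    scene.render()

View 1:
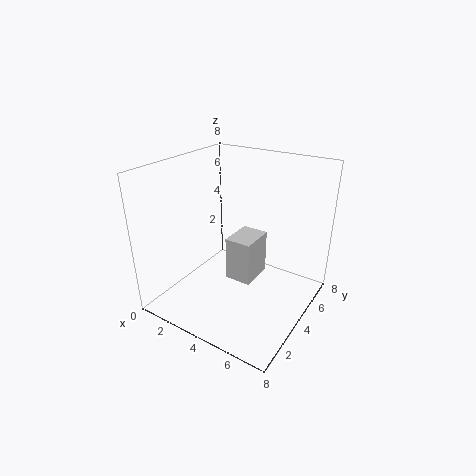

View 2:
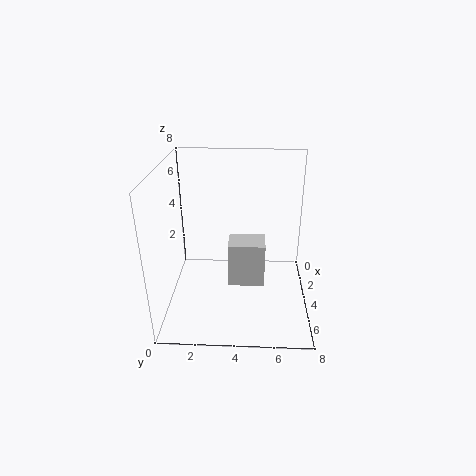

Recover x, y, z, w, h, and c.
x = 3.5; y = 3.5; z = 1.5; w = 1.5; h = 2.5; c = 'lightgray'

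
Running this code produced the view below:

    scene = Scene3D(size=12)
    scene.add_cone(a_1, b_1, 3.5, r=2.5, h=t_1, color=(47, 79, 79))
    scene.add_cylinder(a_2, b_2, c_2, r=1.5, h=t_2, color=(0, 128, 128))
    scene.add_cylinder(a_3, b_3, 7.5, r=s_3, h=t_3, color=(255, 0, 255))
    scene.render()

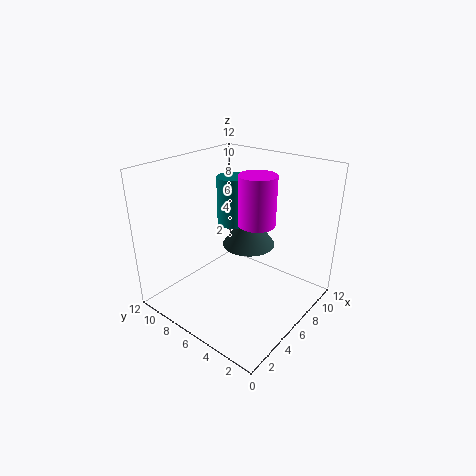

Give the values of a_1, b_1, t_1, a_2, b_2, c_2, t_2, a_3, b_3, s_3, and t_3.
a_1 = 9.5; b_1 = 7.5; t_1 = 3.5; a_2 = 9; b_2 = 9; c_2 = 5.5; t_2 = 4.5; a_3 = 6.5; b_3 = 4.5; s_3 = 1.5; t_3 = 4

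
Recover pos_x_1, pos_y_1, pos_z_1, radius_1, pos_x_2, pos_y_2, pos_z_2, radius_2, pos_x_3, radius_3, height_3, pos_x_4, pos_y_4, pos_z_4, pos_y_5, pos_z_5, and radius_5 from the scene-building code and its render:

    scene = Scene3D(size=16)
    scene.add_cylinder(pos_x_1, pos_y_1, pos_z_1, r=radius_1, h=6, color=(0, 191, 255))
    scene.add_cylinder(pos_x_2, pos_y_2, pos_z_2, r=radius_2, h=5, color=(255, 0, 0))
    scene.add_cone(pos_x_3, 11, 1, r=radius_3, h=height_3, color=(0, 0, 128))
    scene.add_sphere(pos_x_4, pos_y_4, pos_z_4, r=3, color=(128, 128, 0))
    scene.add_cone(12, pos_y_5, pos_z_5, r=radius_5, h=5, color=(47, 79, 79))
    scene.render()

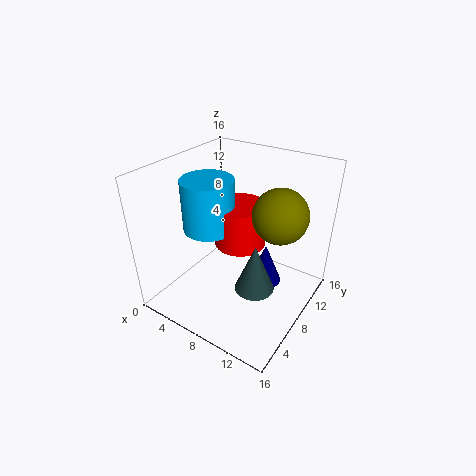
pos_x_1 = 4; pos_y_1 = 8; pos_z_1 = 8; radius_1 = 3; pos_x_2 = 7; pos_y_2 = 10; pos_z_2 = 6; radius_2 = 3; pos_x_3 = 10; radius_3 = 2; height_3 = 5; pos_x_4 = 12; pos_y_4 = 10; pos_z_4 = 11; pos_y_5 = 5; pos_z_5 = 5; radius_5 = 2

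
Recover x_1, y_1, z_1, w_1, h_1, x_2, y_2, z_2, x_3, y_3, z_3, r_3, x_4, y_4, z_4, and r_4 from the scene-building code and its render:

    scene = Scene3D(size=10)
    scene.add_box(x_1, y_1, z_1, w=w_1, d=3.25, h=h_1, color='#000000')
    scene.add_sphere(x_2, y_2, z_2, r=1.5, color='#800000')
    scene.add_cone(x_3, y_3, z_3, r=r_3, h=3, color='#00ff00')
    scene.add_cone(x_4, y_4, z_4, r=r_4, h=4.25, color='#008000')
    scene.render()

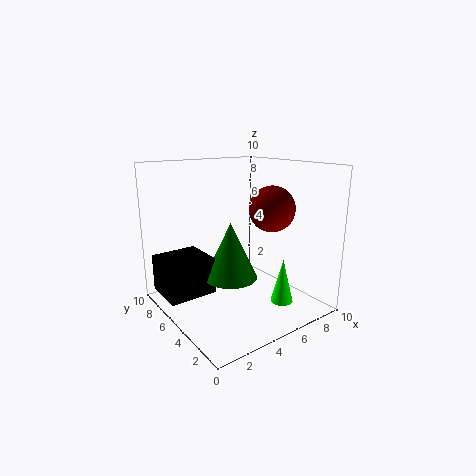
x_1 = 0.5; y_1 = 6.5; z_1 = 0.5; w_1 = 3.5; h_1 = 2.75; x_2 = 6.25; y_2 = 3; z_2 = 7.25; x_3 = 6.5; y_3 = 2; z_3 = 1; r_3 = 0.75; x_4 = 5.25; y_4 = 6.25; z_4 = 1.5; r_4 = 2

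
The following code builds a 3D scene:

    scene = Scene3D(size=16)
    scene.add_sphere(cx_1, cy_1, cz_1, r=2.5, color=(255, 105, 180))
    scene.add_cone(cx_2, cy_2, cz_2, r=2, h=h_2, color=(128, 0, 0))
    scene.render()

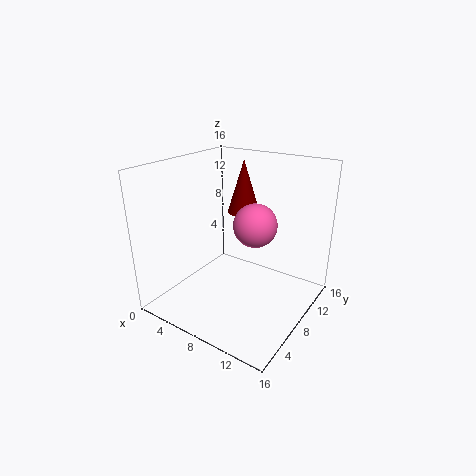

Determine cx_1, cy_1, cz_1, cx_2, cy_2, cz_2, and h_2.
cx_1 = 9, cy_1 = 10, cz_1 = 9, cx_2 = 5.5, cy_2 = 13, cz_2 = 9, h_2 = 6.5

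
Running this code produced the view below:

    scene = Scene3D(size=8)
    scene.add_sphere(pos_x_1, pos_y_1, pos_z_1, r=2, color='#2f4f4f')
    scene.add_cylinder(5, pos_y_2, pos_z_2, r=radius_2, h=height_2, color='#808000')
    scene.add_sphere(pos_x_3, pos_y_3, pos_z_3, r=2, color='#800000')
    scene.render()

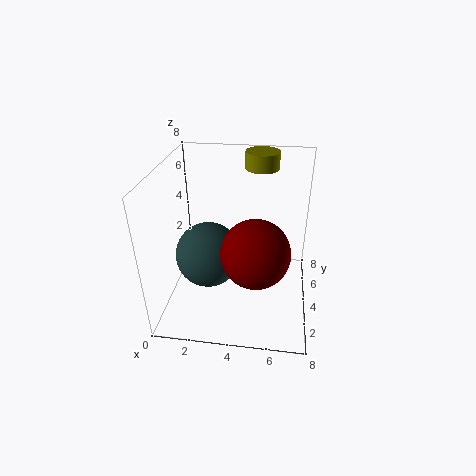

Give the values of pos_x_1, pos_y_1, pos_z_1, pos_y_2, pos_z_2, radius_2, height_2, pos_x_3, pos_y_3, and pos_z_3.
pos_x_1 = 2, pos_y_1 = 5, pos_z_1 = 2, pos_y_2 = 7, pos_z_2 = 7, radius_2 = 1, height_2 = 1, pos_x_3 = 5, pos_y_3 = 4, pos_z_3 = 3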